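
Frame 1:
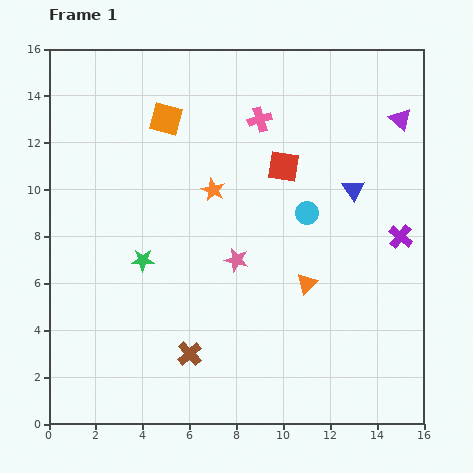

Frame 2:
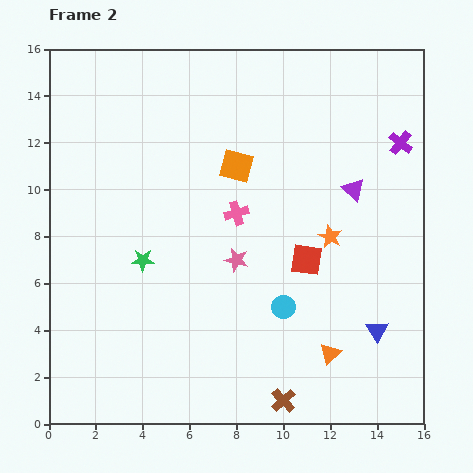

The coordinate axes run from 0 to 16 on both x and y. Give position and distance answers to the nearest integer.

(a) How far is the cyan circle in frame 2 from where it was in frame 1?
4

The cyan circle moved from (11, 9) to (10, 5), a distance of √(1² + 4²) ≈ 4.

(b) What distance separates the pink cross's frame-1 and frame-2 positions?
4

The pink cross moved from (9, 13) to (8, 9), a distance of √(1² + 4²) ≈ 4.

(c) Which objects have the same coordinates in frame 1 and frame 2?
the green star, the pink star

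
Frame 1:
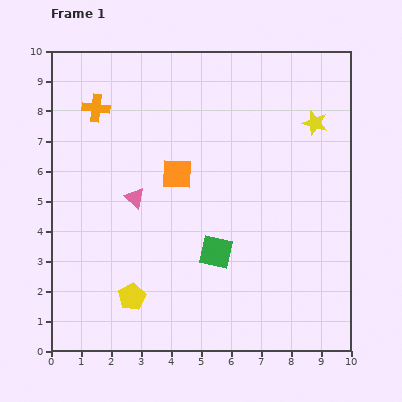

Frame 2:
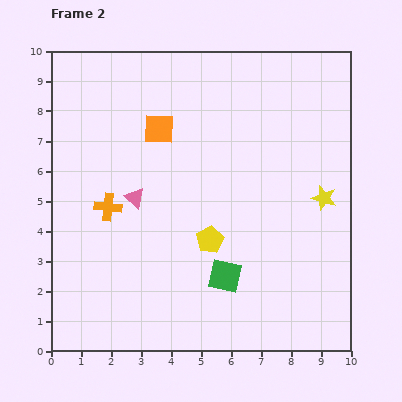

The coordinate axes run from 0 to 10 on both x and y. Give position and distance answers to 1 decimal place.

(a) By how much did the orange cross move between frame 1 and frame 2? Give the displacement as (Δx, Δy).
(0.4, -3.3)

The orange cross was at (1.5, 8.1) in frame 1 and (1.9, 4.8) in frame 2.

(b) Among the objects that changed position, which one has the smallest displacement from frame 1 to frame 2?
the green square

(moved 0.9)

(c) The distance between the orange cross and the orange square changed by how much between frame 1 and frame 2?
-0.4

Distance in frame 1: 3.5. Distance in frame 2: 3.1.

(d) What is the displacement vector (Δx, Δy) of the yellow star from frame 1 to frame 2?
(0.3, -2.5)

The yellow star was at (8.8, 7.6) in frame 1 and (9.1, 5.1) in frame 2.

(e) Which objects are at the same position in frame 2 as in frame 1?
the pink triangle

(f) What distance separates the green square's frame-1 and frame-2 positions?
0.9

The green square moved from (5.5, 3.3) to (5.8, 2.5), a distance of √(0.3² + 0.8²) ≈ 0.9.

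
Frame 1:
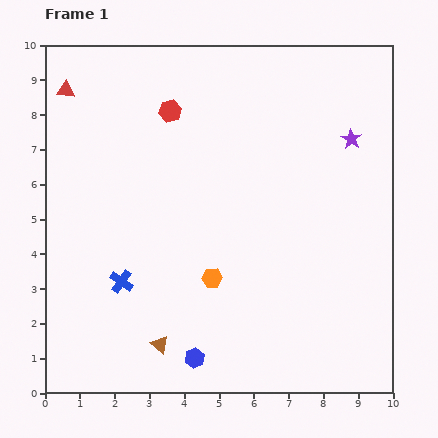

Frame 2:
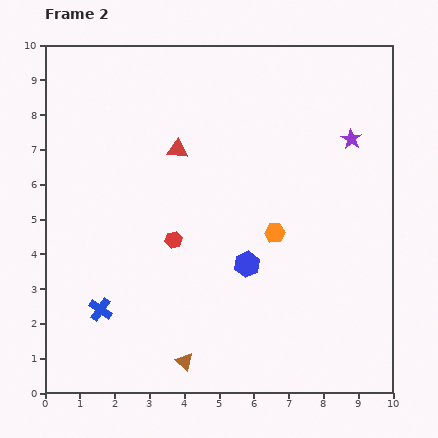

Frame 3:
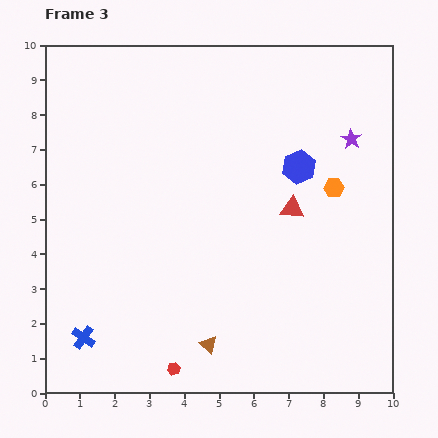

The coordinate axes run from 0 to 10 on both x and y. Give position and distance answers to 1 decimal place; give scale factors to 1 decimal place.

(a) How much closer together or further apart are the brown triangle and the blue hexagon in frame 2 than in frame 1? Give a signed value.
+2.2

Distance in frame 1: 1.1. Distance in frame 2: 3.3.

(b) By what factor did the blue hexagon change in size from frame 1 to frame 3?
1.7×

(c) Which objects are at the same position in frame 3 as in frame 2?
the purple star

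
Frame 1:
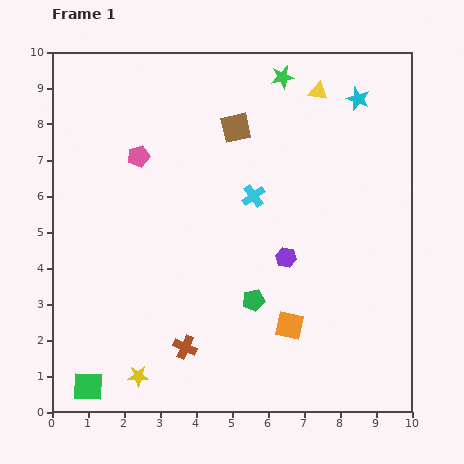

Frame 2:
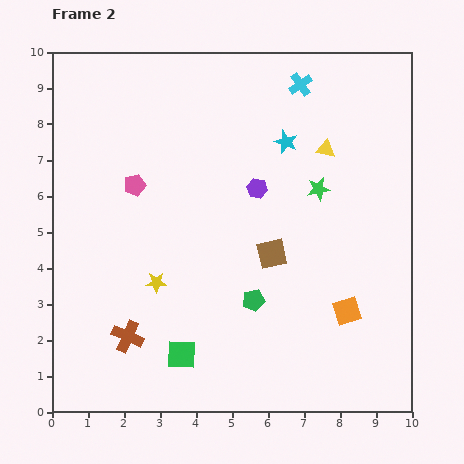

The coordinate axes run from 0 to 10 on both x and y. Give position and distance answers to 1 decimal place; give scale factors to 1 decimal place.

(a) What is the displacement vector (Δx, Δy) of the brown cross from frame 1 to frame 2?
(-1.6, 0.3)

The brown cross was at (3.7, 1.8) in frame 1 and (2.1, 2.1) in frame 2.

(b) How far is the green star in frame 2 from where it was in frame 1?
3.3

The green star moved from (6.4, 9.3) to (7.4, 6.2), a distance of √(1.0² + 3.1²) ≈ 3.3.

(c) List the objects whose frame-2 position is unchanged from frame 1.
the green pentagon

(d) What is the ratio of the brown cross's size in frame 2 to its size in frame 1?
1.4×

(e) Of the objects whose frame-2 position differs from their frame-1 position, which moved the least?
the pink pentagon

(moved 0.8)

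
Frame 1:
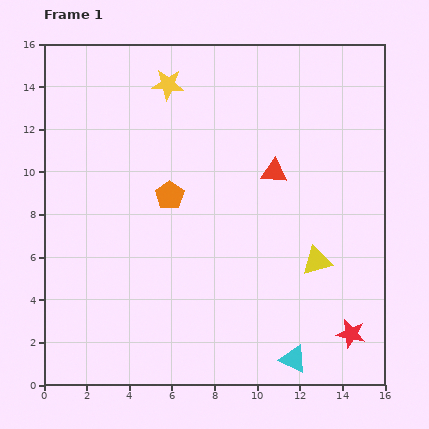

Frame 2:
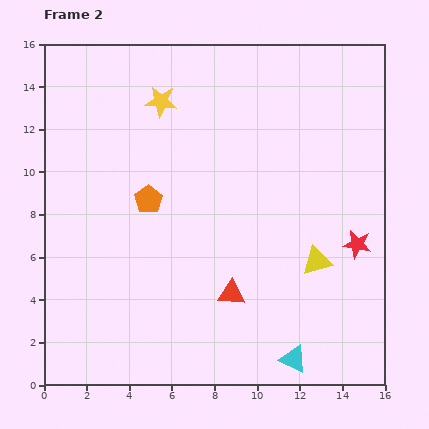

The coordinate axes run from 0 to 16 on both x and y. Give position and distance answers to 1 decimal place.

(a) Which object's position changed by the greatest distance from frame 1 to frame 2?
the red triangle

(moved 6.0; next 4.2)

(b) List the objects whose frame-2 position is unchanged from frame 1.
the yellow triangle, the cyan triangle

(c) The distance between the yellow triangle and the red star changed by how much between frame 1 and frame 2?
-1.7

Distance in frame 1: 3.8. Distance in frame 2: 2.1.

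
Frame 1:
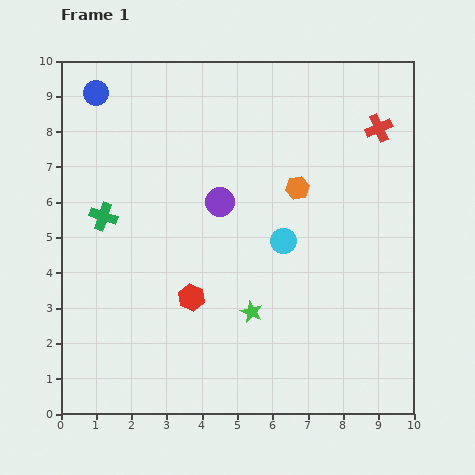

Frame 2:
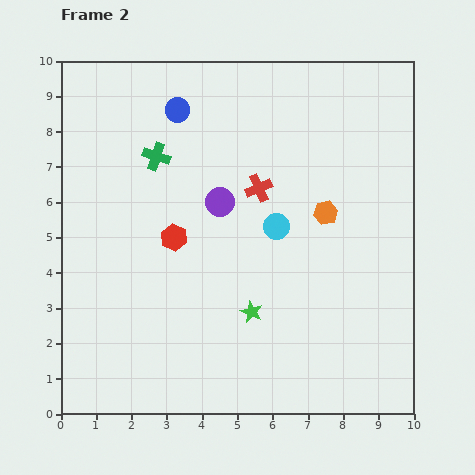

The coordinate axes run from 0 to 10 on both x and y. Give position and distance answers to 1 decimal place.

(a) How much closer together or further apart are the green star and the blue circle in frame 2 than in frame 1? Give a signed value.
-1.5

Distance in frame 1: 7.6. Distance in frame 2: 6.1.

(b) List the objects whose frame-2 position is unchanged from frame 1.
the green star, the purple circle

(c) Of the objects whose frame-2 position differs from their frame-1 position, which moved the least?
the cyan circle

(moved 0.4)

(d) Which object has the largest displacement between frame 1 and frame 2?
the red cross

(moved 3.8; next 2.4)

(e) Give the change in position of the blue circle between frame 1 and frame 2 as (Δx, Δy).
(2.3, -0.5)

The blue circle was at (1.0, 9.1) in frame 1 and (3.3, 8.6) in frame 2.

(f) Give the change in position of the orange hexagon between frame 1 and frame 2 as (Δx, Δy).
(0.8, -0.7)

The orange hexagon was at (6.7, 6.4) in frame 1 and (7.5, 5.7) in frame 2.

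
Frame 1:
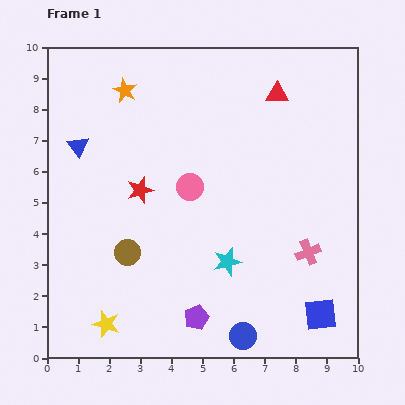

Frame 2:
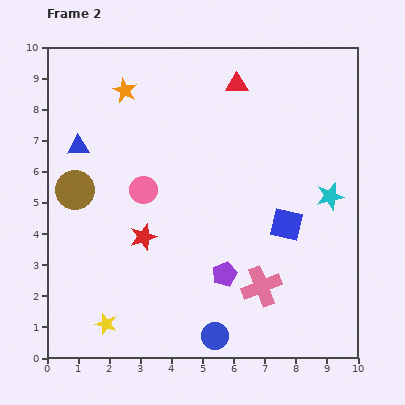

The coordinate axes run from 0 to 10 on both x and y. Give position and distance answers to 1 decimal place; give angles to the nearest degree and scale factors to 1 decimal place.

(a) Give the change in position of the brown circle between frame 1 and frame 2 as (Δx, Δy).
(-1.7, 2.0)

The brown circle was at (2.6, 3.4) in frame 1 and (0.9, 5.4) in frame 2.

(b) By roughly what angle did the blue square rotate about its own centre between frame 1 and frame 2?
20° clockwise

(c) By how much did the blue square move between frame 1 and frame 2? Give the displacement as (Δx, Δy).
(-1.1, 2.9)

The blue square was at (8.8, 1.4) in frame 1 and (7.7, 4.3) in frame 2.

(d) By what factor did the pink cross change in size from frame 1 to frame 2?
1.6×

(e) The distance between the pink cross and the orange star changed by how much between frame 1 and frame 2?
-0.2

Distance in frame 1: 7.9. Distance in frame 2: 7.7.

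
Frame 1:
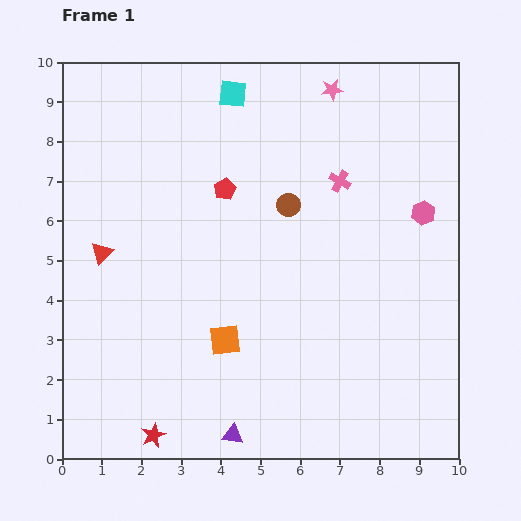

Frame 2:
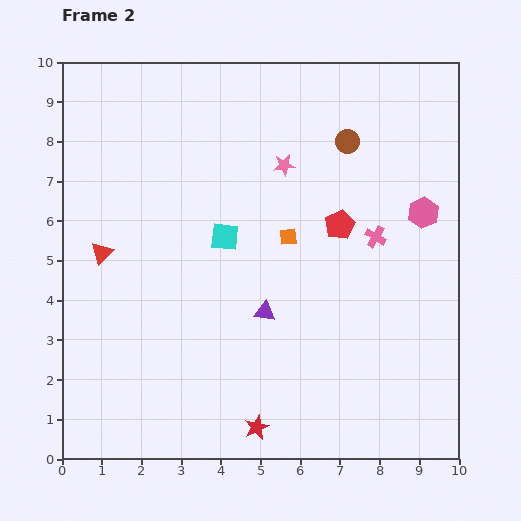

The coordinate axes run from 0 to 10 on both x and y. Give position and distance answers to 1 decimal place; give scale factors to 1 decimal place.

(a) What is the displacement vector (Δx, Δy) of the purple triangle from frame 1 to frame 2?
(0.8, 3.1)

The purple triangle was at (4.3, 0.6) in frame 1 and (5.1, 3.7) in frame 2.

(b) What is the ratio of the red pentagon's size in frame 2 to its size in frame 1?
1.4×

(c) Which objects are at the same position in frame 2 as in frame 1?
the red triangle, the pink hexagon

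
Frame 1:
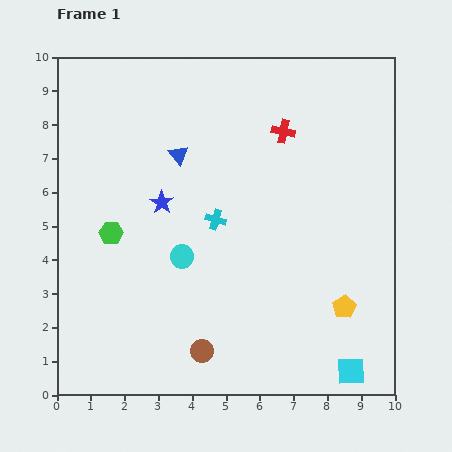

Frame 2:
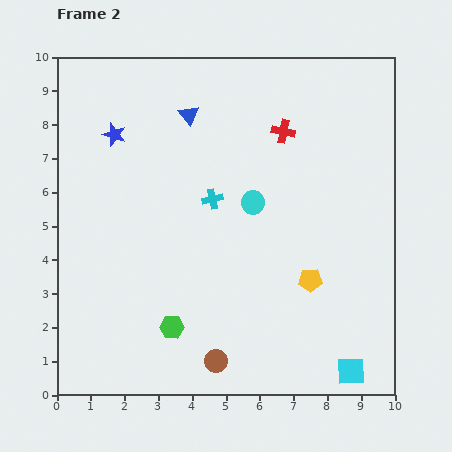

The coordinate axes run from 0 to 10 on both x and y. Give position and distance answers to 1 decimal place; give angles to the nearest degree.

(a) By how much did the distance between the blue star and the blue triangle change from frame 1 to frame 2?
+0.8

Distance in frame 1: 1.5. Distance in frame 2: 2.3.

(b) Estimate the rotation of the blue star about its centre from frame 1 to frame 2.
16° counter-clockwise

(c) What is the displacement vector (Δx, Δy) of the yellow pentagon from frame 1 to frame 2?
(-1.0, 0.8)

The yellow pentagon was at (8.5, 2.6) in frame 1 and (7.5, 3.4) in frame 2.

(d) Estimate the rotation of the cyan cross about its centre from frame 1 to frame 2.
28° counter-clockwise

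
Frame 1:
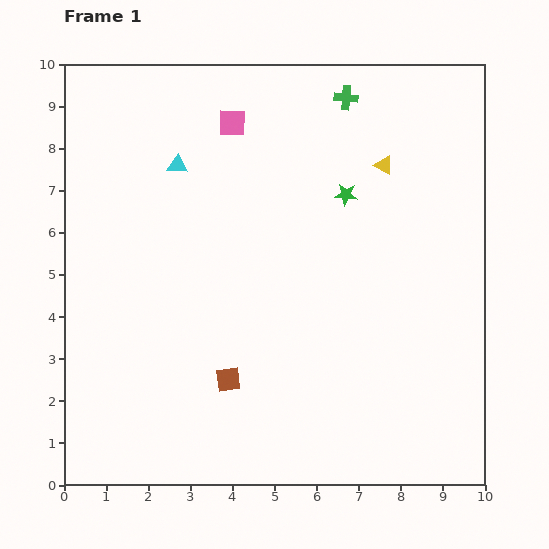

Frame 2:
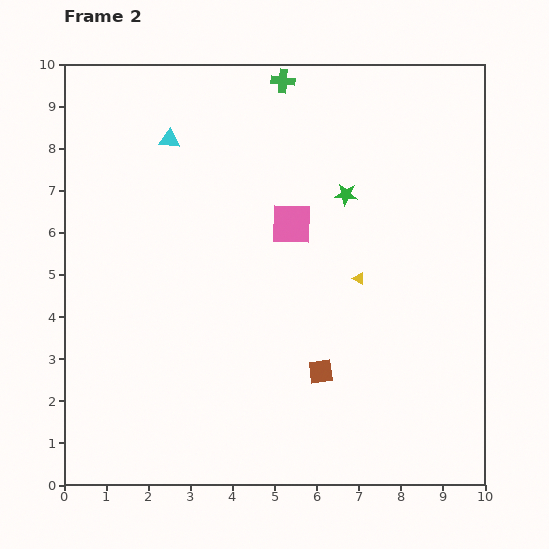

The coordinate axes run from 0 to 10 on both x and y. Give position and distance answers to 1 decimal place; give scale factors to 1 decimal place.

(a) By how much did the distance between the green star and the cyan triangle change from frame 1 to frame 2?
+0.3

Distance in frame 1: 4.1. Distance in frame 2: 4.4.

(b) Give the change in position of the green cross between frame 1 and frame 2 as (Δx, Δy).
(-1.5, 0.4)

The green cross was at (6.7, 9.2) in frame 1 and (5.2, 9.6) in frame 2.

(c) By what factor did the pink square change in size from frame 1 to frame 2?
1.5×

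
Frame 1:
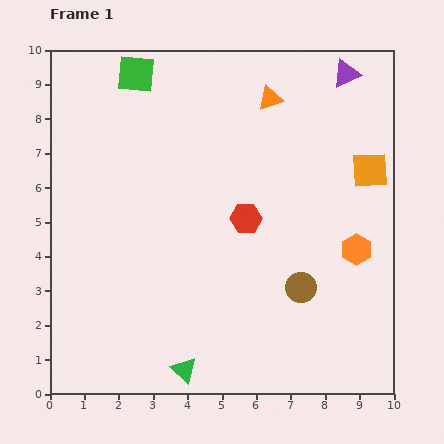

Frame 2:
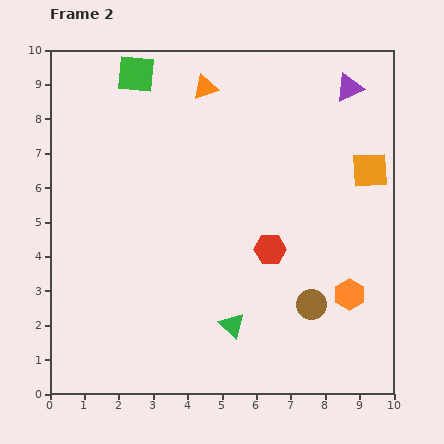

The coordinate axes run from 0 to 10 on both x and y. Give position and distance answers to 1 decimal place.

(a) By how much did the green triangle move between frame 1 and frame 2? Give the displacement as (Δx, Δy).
(1.4, 1.3)

The green triangle was at (3.9, 0.7) in frame 1 and (5.3, 2.0) in frame 2.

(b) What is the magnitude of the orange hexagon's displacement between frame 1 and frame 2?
1.3

The orange hexagon moved from (8.9, 4.2) to (8.7, 2.9), a distance of √(0.2² + 1.3²) ≈ 1.3.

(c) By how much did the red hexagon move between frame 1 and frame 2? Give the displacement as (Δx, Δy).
(0.7, -0.9)

The red hexagon was at (5.7, 5.1) in frame 1 and (6.4, 4.2) in frame 2.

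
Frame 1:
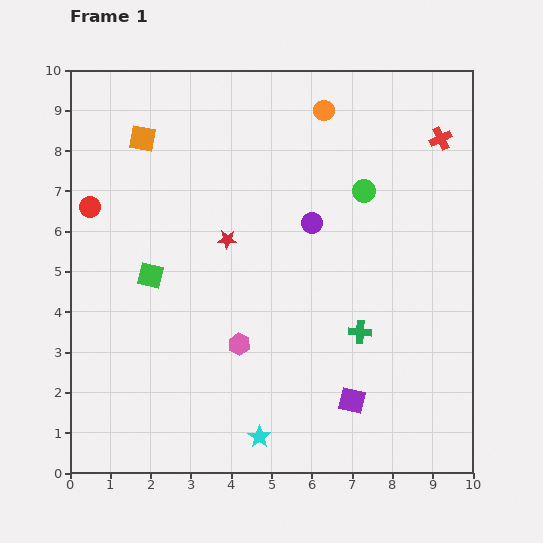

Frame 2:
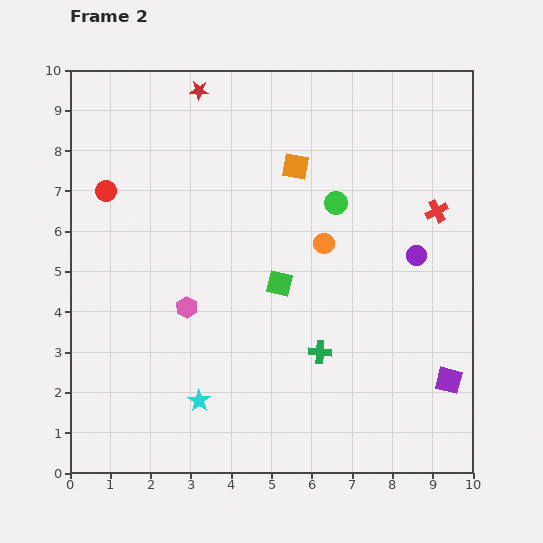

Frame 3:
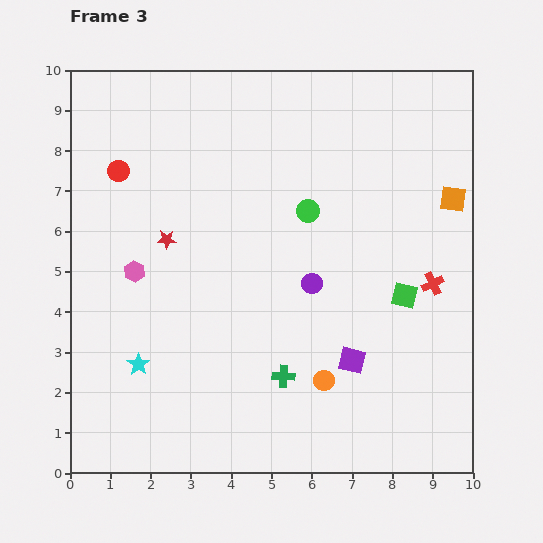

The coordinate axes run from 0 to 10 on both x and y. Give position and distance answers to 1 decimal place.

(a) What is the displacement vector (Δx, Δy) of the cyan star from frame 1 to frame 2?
(-1.5, 0.9)

The cyan star was at (4.7, 0.9) in frame 1 and (3.2, 1.8) in frame 2.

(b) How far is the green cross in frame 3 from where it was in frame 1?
2.2

The green cross moved from (7.2, 3.5) to (5.3, 2.4), a distance of √(1.9² + 1.1²) ≈ 2.2.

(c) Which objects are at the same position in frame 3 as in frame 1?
none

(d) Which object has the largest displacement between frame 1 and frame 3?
the orange square

(moved 7.8; next 6.7)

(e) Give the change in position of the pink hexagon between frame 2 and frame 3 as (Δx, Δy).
(-1.3, 0.9)

The pink hexagon was at (2.9, 4.1) in frame 2 and (1.6, 5.0) in frame 3.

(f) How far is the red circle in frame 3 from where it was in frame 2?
0.6

The red circle moved from (0.9, 7.0) to (1.2, 7.5), a distance of √(0.3² + 0.5²) ≈ 0.6.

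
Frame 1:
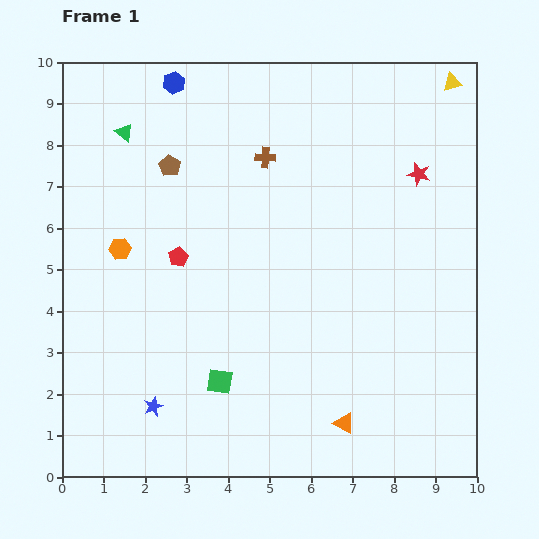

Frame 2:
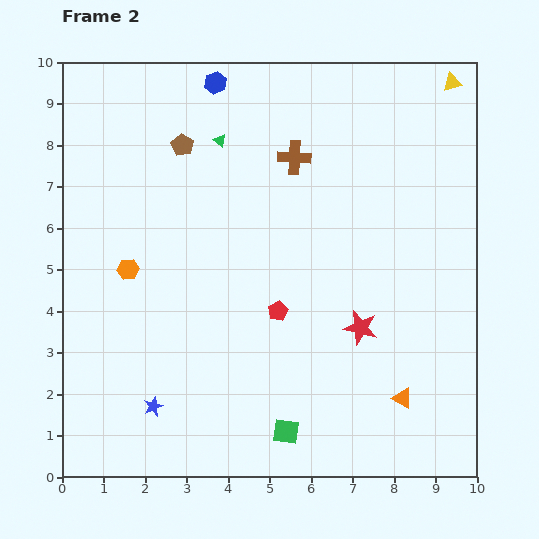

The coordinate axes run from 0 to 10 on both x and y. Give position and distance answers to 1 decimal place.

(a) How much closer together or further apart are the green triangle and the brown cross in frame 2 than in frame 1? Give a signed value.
-1.7

Distance in frame 1: 3.5. Distance in frame 2: 1.8.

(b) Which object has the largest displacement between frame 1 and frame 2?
the red star

(moved 4.0; next 2.7)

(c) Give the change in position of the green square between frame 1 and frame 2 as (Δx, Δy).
(1.6, -1.2)

The green square was at (3.8, 2.3) in frame 1 and (5.4, 1.1) in frame 2.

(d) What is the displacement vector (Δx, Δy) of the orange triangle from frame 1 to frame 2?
(1.4, 0.6)

The orange triangle was at (6.8, 1.3) in frame 1 and (8.2, 1.9) in frame 2.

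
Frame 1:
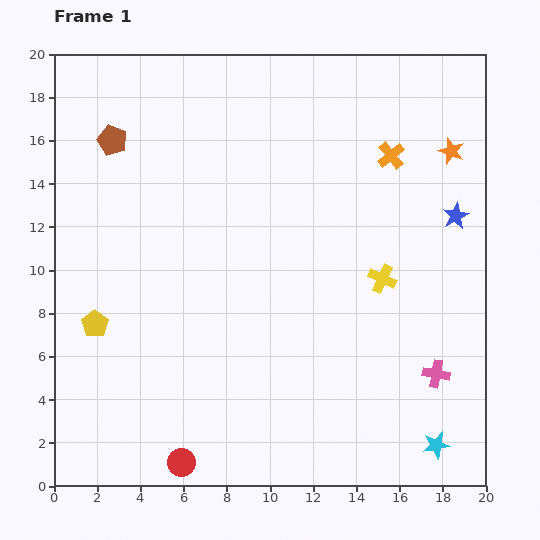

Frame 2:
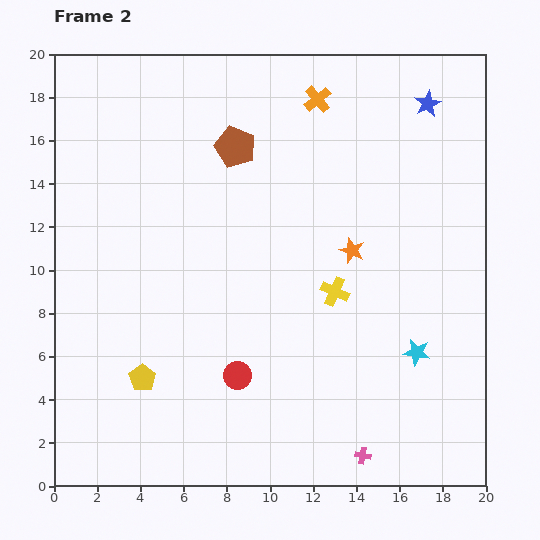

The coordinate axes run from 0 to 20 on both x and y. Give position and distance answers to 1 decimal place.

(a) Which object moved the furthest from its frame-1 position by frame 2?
the orange star

(moved 6.5; next 5.7)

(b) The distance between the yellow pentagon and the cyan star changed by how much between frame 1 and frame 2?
-4.0

Distance in frame 1: 16.8. Distance in frame 2: 12.8.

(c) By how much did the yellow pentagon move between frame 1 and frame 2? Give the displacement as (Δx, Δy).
(2.2, -2.5)

The yellow pentagon was at (1.9, 7.5) in frame 1 and (4.1, 5.0) in frame 2.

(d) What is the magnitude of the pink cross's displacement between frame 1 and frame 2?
5.1

The pink cross moved from (17.7, 5.2) to (14.3, 1.4), a distance of √(3.4² + 3.8²) ≈ 5.1.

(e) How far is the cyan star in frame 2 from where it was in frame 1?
4.4

The cyan star moved from (17.7, 1.9) to (16.8, 6.2), a distance of √(0.9² + 4.3²) ≈ 4.4.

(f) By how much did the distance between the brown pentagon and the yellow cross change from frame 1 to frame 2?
-5.9

Distance in frame 1: 14.0. Distance in frame 2: 8.1.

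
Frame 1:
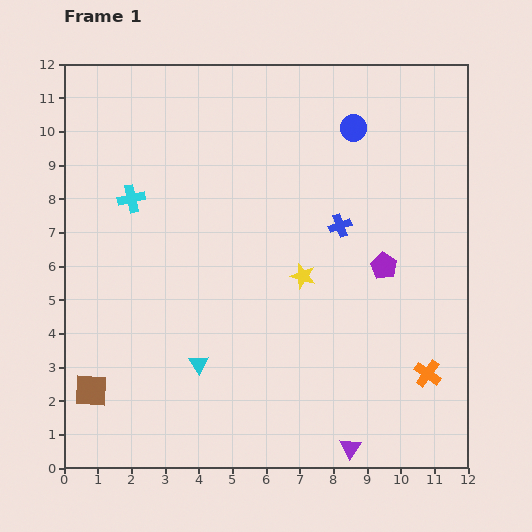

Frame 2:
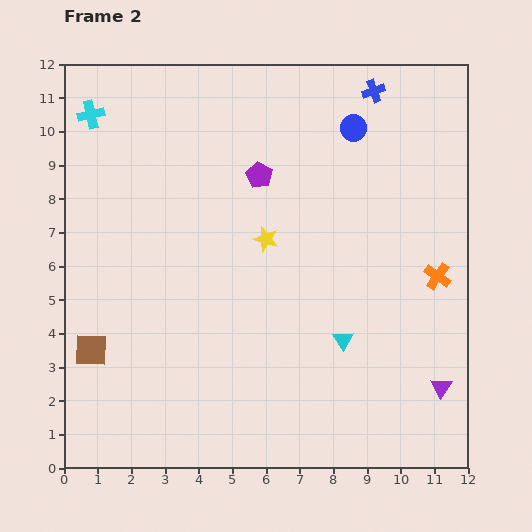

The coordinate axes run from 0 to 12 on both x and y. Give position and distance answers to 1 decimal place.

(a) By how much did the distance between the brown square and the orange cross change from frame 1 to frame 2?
+0.5

Distance in frame 1: 10.0. Distance in frame 2: 10.5.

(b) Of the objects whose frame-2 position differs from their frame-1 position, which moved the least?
the brown square

(moved 1.2)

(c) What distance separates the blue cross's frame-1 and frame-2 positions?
4.1

The blue cross moved from (8.2, 7.2) to (9.2, 11.2), a distance of √(1.0² + 4.0²) ≈ 4.1.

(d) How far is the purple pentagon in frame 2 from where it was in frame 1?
4.6

The purple pentagon moved from (9.5, 6.0) to (5.8, 8.7), a distance of √(3.7² + 2.7²) ≈ 4.6.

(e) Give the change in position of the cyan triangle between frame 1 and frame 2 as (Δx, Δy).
(4.3, 0.7)

The cyan triangle was at (4.0, 3.1) in frame 1 and (8.3, 3.8) in frame 2.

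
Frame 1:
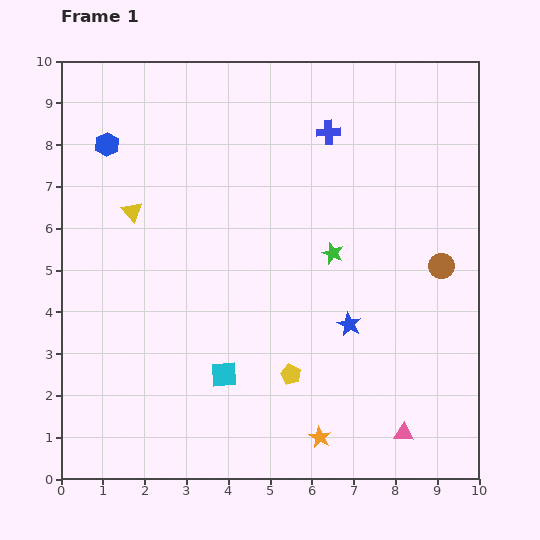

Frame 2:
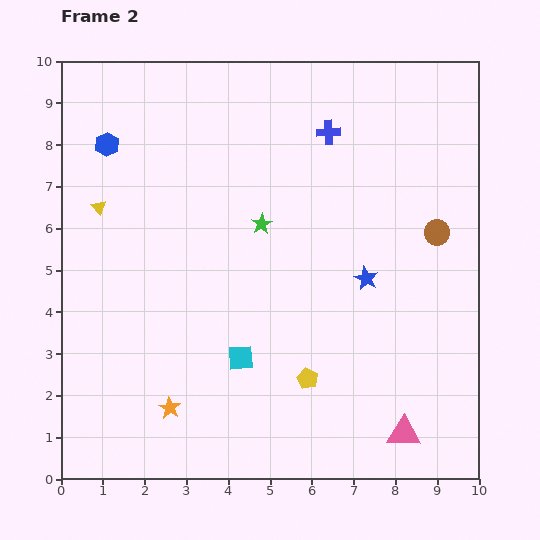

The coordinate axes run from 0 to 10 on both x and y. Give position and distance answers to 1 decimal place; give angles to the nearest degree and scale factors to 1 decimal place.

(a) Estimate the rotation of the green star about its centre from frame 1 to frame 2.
22° clockwise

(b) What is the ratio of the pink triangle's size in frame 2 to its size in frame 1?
1.6×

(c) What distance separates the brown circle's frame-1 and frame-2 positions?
0.8

The brown circle moved from (9.1, 5.1) to (9.0, 5.9), a distance of √(0.1² + 0.8²) ≈ 0.8.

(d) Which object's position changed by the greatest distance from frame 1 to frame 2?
the orange star

(moved 3.7; next 1.8)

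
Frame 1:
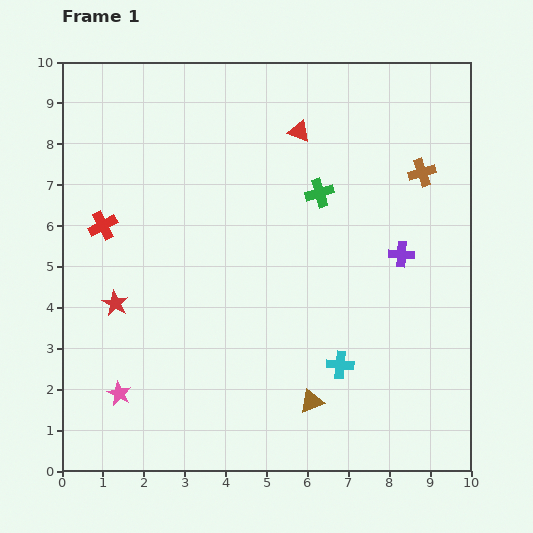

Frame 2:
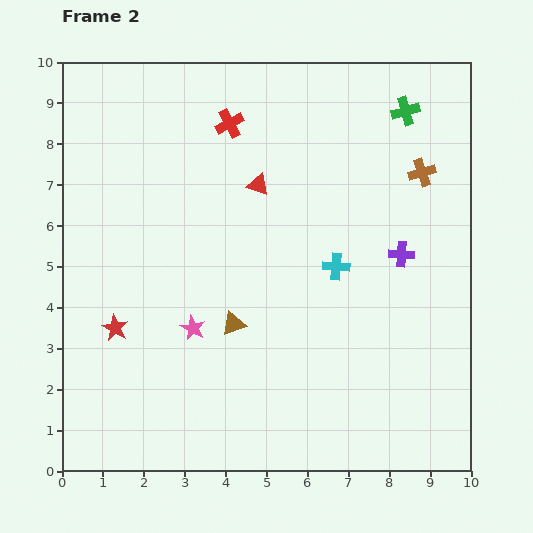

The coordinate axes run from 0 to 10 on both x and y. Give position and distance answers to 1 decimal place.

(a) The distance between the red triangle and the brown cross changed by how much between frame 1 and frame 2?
+0.8

Distance in frame 1: 3.2. Distance in frame 2: 4.0.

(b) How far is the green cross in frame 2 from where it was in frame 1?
2.9

The green cross moved from (6.3, 6.8) to (8.4, 8.8), a distance of √(2.1² + 2.0²) ≈ 2.9.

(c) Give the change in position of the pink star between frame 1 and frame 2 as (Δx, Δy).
(1.8, 1.6)

The pink star was at (1.4, 1.9) in frame 1 and (3.2, 3.5) in frame 2.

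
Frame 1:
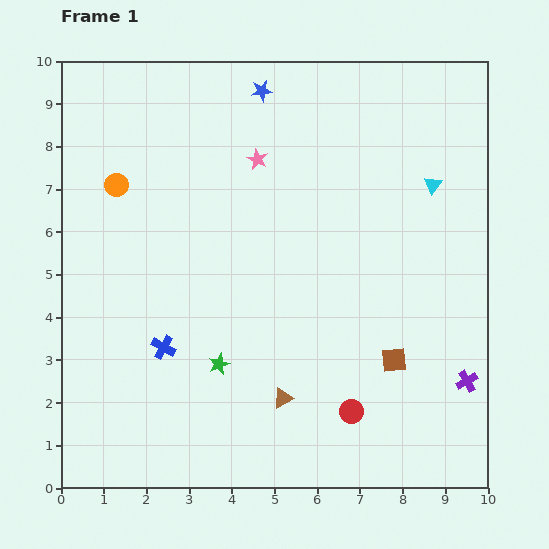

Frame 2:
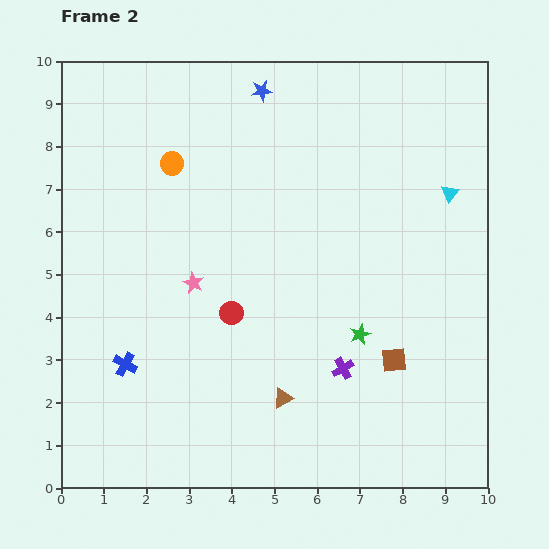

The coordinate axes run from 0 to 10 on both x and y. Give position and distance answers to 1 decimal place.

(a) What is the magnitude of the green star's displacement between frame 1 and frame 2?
3.4

The green star moved from (3.7, 2.9) to (7.0, 3.6), a distance of √(3.3² + 0.7²) ≈ 3.4.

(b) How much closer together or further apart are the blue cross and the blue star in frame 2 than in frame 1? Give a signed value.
+0.8

Distance in frame 1: 6.4. Distance in frame 2: 7.2.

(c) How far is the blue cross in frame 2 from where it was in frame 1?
1.0

The blue cross moved from (2.4, 3.3) to (1.5, 2.9), a distance of √(0.9² + 0.4²) ≈ 1.0.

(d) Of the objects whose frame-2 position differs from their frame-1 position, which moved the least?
the cyan triangle

(moved 0.4)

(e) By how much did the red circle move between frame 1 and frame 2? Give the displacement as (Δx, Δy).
(-2.8, 2.3)

The red circle was at (6.8, 1.8) in frame 1 and (4.0, 4.1) in frame 2.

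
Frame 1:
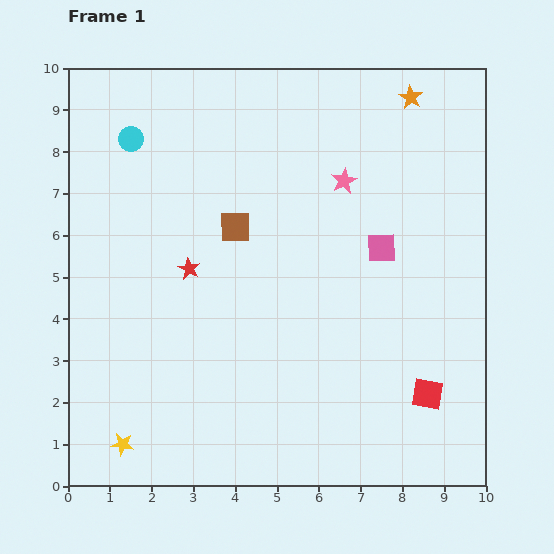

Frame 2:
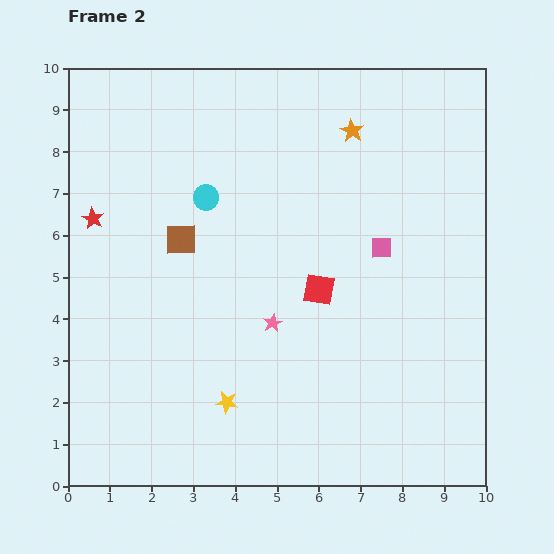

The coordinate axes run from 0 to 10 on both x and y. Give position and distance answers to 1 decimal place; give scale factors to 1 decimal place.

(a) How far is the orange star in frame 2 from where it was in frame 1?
1.6

The orange star moved from (8.2, 9.3) to (6.8, 8.5), a distance of √(1.4² + 0.8²) ≈ 1.6.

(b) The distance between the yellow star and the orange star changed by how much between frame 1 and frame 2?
-3.6

Distance in frame 1: 10.8. Distance in frame 2: 7.2.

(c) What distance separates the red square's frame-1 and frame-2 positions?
3.6

The red square moved from (8.6, 2.2) to (6.0, 4.7), a distance of √(2.6² + 2.5²) ≈ 3.6.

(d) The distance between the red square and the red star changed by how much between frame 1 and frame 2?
-0.7

Distance in frame 1: 6.4. Distance in frame 2: 5.7.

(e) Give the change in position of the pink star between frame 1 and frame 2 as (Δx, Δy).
(-1.7, -3.4)

The pink star was at (6.6, 7.3) in frame 1 and (4.9, 3.9) in frame 2.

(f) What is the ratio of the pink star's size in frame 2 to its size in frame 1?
0.7×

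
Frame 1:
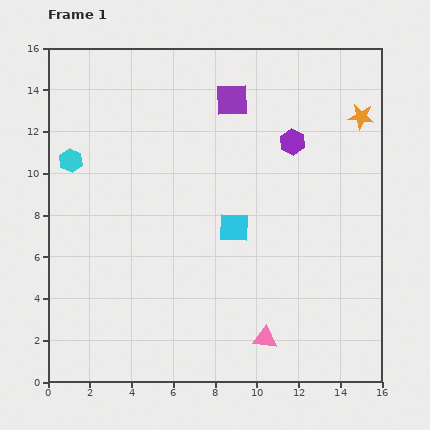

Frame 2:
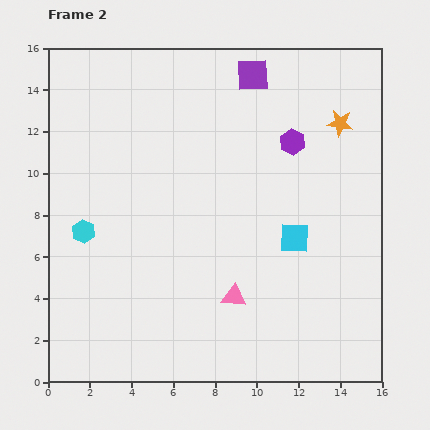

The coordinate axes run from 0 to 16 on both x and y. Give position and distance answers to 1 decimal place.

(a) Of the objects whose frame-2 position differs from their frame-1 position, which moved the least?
the orange star

(moved 1.0)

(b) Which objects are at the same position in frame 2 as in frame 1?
the purple hexagon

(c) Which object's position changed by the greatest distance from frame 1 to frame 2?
the cyan hexagon

(moved 3.5; next 2.9)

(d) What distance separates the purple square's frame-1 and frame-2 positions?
1.6

The purple square moved from (8.8, 13.5) to (9.8, 14.7), a distance of √(1.0² + 1.2²) ≈ 1.6.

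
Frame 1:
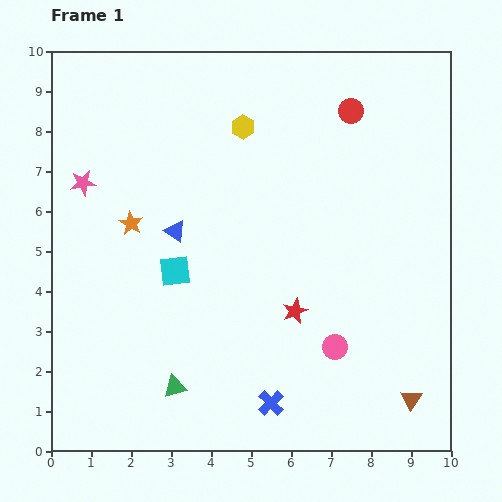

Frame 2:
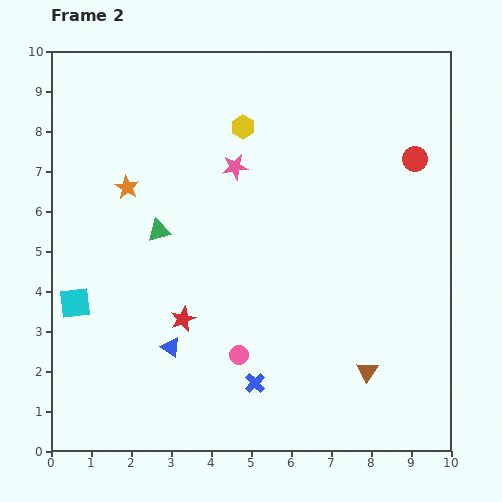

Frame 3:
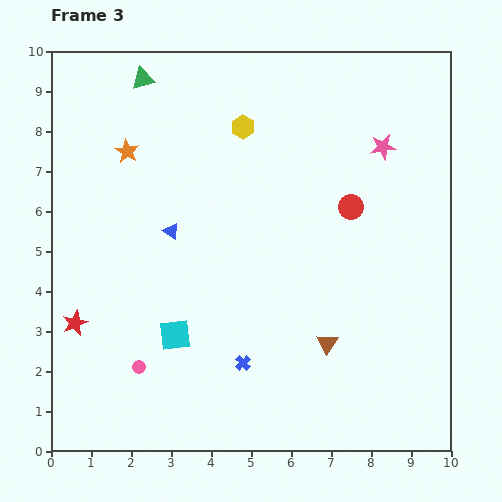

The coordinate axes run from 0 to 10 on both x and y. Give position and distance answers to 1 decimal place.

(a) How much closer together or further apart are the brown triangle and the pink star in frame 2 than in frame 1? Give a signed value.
-3.7

Distance in frame 1: 9.8. Distance in frame 2: 6.1.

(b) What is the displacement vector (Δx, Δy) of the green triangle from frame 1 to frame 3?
(-0.8, 7.7)

The green triangle was at (3.1, 1.6) in frame 1 and (2.3, 9.3) in frame 3.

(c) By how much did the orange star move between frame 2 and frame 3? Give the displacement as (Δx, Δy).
(0.0, 0.9)

The orange star was at (1.9, 6.6) in frame 2 and (1.9, 7.5) in frame 3.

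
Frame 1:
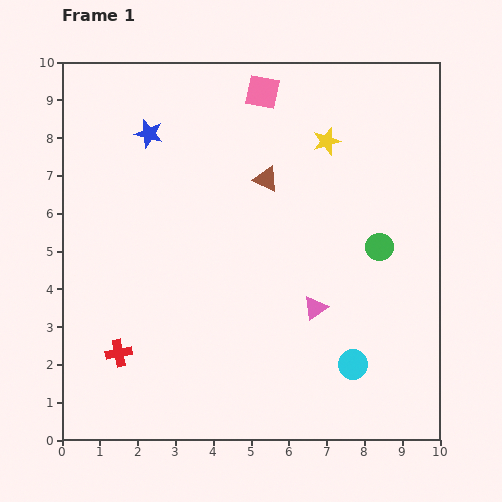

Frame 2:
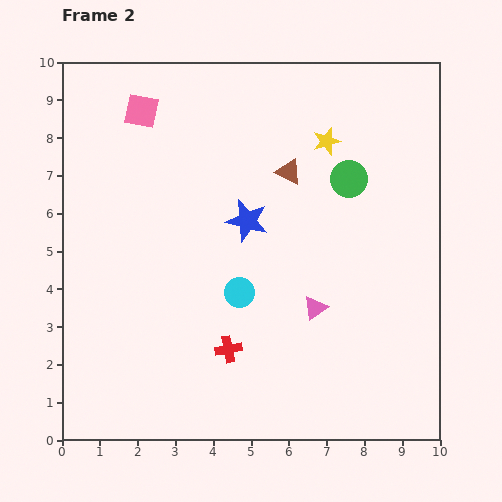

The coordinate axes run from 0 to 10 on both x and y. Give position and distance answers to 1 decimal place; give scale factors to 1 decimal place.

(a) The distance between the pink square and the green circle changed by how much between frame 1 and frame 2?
+0.7

Distance in frame 1: 5.1. Distance in frame 2: 5.8.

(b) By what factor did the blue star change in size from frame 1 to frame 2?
1.5×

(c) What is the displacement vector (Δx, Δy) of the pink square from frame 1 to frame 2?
(-3.2, -0.5)

The pink square was at (5.3, 9.2) in frame 1 and (2.1, 8.7) in frame 2.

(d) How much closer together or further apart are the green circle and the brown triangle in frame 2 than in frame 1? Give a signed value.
-1.9

Distance in frame 1: 3.5. Distance in frame 2: 1.6.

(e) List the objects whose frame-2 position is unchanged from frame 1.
the pink triangle, the yellow star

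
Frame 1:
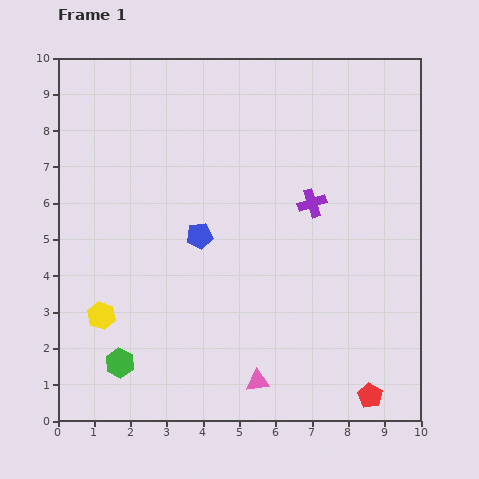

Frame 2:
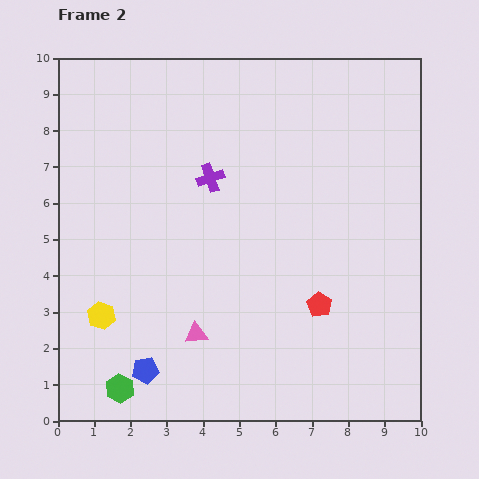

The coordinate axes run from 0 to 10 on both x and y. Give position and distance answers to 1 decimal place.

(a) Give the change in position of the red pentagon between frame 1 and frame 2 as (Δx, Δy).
(-1.4, 2.5)

The red pentagon was at (8.6, 0.7) in frame 1 and (7.2, 3.2) in frame 2.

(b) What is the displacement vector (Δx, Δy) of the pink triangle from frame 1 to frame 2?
(-1.7, 1.3)

The pink triangle was at (5.5, 1.1) in frame 1 and (3.8, 2.4) in frame 2.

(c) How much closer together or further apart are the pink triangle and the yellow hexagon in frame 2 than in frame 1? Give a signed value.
-2.1

Distance in frame 1: 4.7. Distance in frame 2: 2.6.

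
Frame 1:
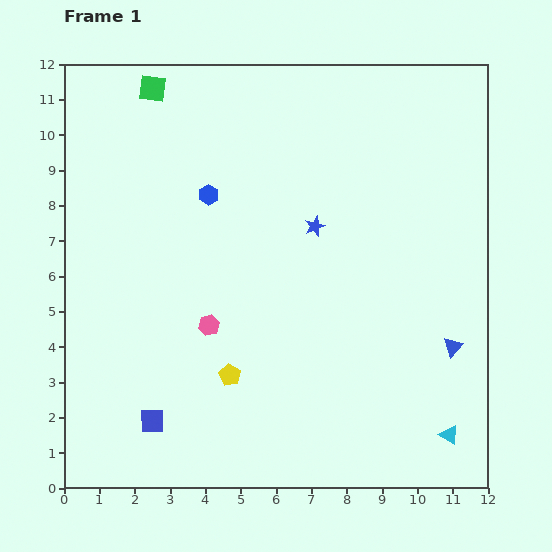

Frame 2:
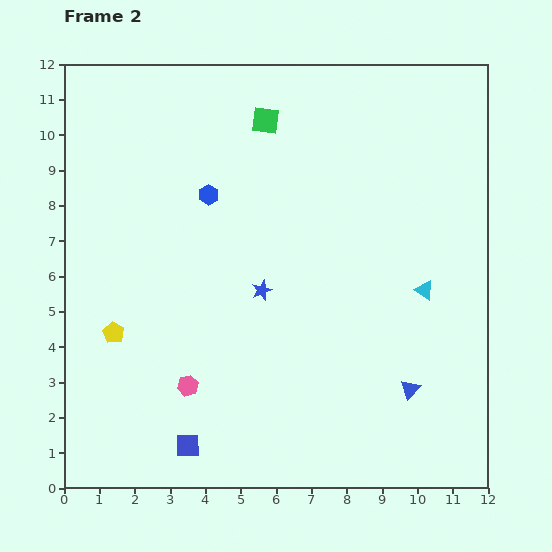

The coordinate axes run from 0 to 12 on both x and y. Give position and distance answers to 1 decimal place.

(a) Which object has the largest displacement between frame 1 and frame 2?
the cyan triangle

(moved 4.2; next 3.5)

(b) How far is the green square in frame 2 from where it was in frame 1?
3.3

The green square moved from (2.5, 11.3) to (5.7, 10.4), a distance of √(3.2² + 0.9²) ≈ 3.3.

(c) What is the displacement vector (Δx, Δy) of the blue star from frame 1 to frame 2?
(-1.5, -1.8)

The blue star was at (7.1, 7.4) in frame 1 and (5.6, 5.6) in frame 2.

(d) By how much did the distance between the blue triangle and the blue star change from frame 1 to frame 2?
-0.2

Distance in frame 1: 5.2. Distance in frame 2: 5.0.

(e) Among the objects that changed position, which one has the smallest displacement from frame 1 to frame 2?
the blue square

(moved 1.2)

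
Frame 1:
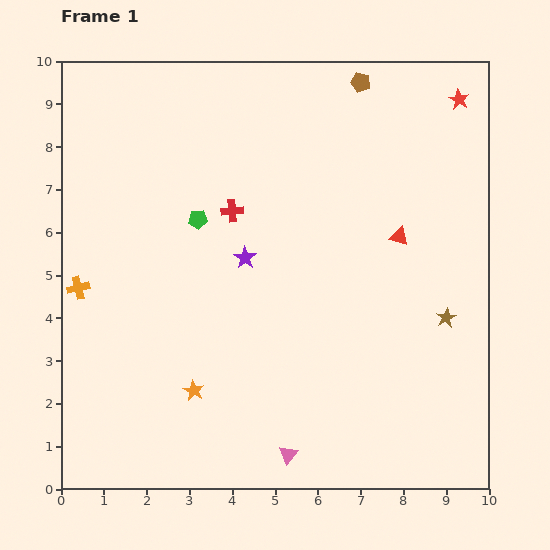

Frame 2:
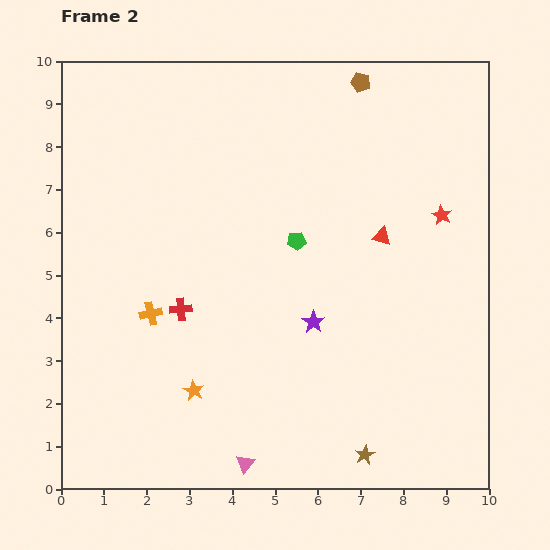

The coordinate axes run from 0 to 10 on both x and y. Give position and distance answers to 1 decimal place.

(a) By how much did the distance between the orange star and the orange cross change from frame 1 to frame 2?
-1.5

Distance in frame 1: 3.6. Distance in frame 2: 2.1.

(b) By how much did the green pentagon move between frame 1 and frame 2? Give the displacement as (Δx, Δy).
(2.3, -0.5)

The green pentagon was at (3.2, 6.3) in frame 1 and (5.5, 5.8) in frame 2.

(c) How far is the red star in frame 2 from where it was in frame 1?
2.7

The red star moved from (9.3, 9.1) to (8.9, 6.4), a distance of √(0.4² + 2.7²) ≈ 2.7.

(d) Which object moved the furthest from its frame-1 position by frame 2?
the brown star

(moved 3.7; next 2.7)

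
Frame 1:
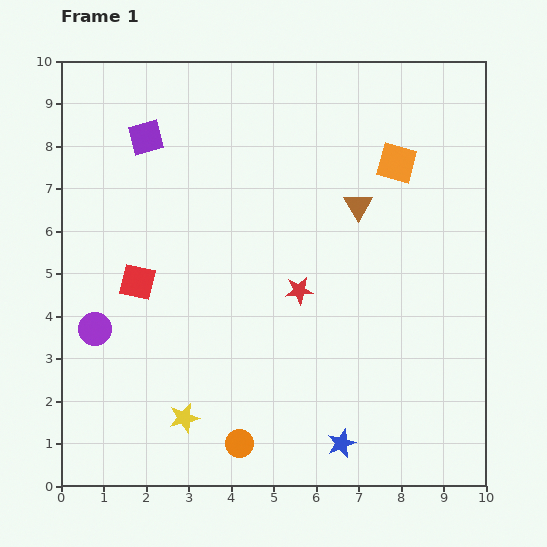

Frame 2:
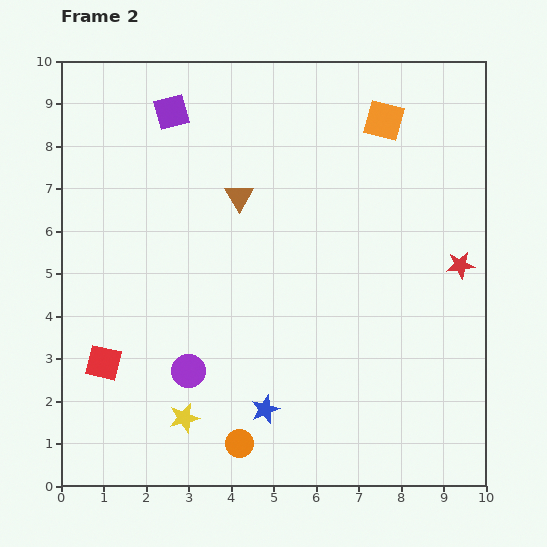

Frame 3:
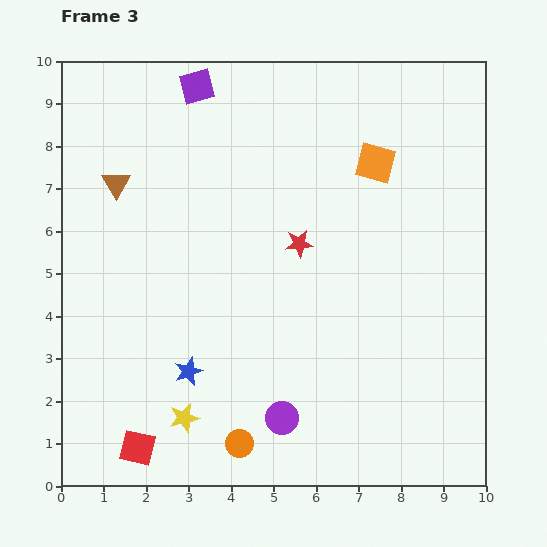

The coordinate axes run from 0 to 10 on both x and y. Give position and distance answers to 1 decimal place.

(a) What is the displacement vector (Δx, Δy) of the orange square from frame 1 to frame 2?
(-0.3, 1.0)

The orange square was at (7.9, 7.6) in frame 1 and (7.6, 8.6) in frame 2.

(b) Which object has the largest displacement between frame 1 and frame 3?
the brown triangle

(moved 5.7; next 4.9)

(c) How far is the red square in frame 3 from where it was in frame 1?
3.9

The red square moved from (1.8, 4.8) to (1.8, 0.9), a distance of √(0.0² + 3.9²) ≈ 3.9.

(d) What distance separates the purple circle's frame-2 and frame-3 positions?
2.5

The purple circle moved from (3.0, 2.7) to (5.2, 1.6), a distance of √(2.2² + 1.1²) ≈ 2.5.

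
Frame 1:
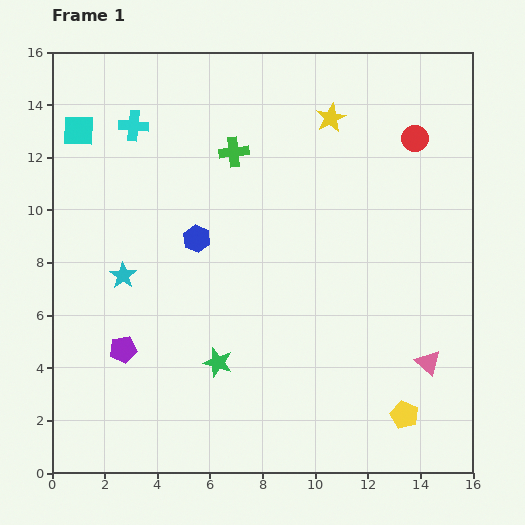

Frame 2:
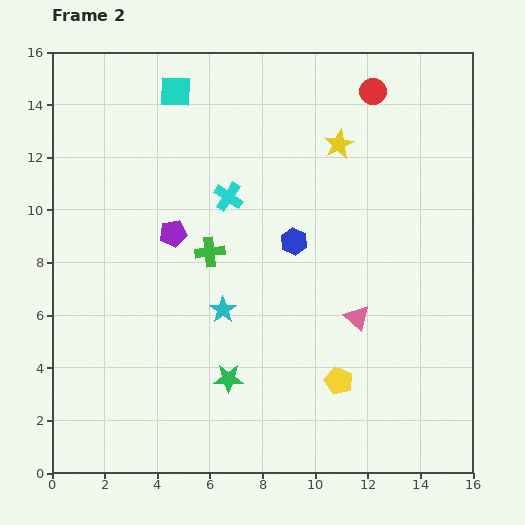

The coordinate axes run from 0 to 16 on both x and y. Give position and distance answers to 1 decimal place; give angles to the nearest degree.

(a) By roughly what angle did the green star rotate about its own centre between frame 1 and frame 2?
16° counter-clockwise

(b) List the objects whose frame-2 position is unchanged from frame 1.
none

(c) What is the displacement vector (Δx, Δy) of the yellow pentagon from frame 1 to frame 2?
(-2.5, 1.3)

The yellow pentagon was at (13.4, 2.2) in frame 1 and (10.9, 3.5) in frame 2.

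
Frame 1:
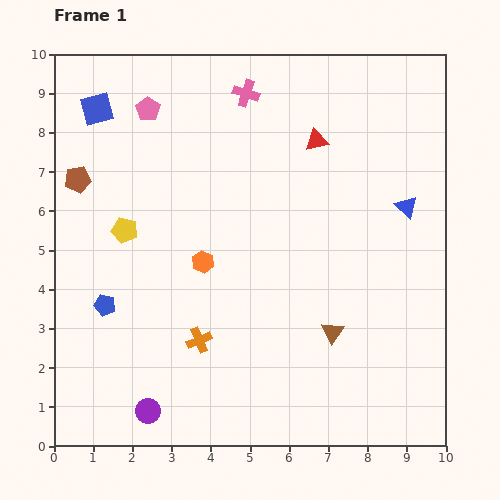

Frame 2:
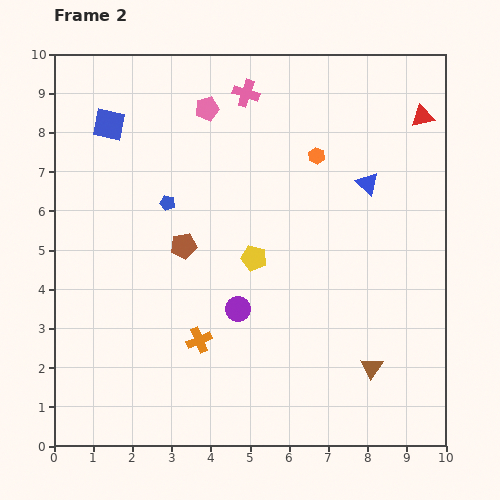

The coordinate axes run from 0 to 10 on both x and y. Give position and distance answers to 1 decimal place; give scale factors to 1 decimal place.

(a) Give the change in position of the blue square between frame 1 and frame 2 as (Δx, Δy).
(0.3, -0.4)

The blue square was at (1.1, 8.6) in frame 1 and (1.4, 8.2) in frame 2.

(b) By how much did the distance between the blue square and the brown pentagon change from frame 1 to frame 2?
+1.7

Distance in frame 1: 1.9. Distance in frame 2: 3.6.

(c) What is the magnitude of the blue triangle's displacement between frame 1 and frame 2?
1.2

The blue triangle moved from (9.0, 6.1) to (8.0, 6.7), a distance of √(1.0² + 0.6²) ≈ 1.2.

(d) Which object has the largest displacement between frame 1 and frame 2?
the orange hexagon

(moved 4.0; next 3.5)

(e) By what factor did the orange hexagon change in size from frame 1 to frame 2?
0.7×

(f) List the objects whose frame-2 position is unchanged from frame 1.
the orange cross, the pink cross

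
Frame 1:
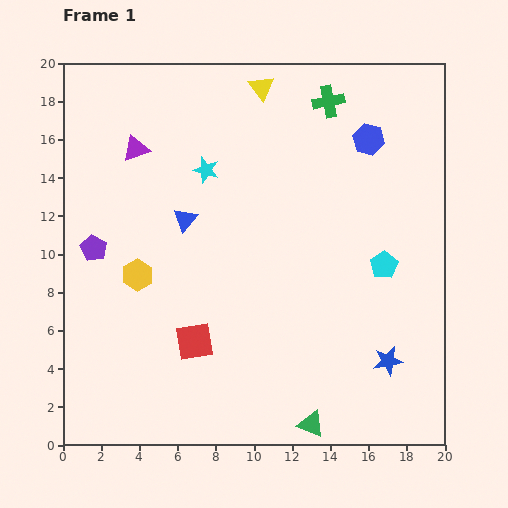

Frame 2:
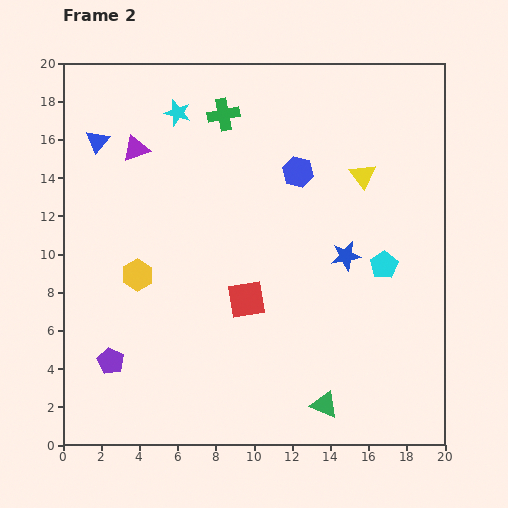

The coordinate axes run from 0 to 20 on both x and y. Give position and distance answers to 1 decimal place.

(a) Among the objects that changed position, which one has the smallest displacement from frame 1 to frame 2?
the green triangle

(moved 1.2)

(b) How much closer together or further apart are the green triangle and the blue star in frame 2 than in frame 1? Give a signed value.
+2.7

Distance in frame 1: 5.2. Distance in frame 2: 7.9.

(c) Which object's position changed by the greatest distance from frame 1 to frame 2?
the yellow triangle

(moved 7.0; next 6.2)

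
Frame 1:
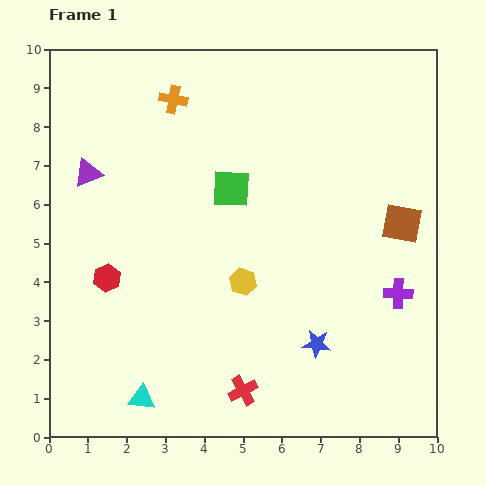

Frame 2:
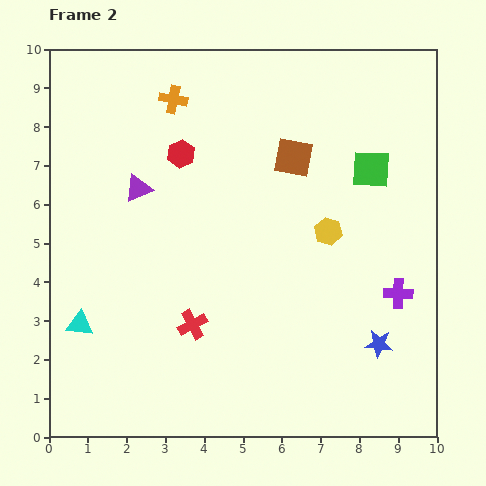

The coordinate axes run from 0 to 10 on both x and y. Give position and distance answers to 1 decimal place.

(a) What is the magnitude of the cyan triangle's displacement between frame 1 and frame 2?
2.5

The cyan triangle moved from (2.4, 1.0) to (0.8, 2.9), a distance of √(1.6² + 1.9²) ≈ 2.5.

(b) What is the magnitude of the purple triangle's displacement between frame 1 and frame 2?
1.4

The purple triangle moved from (1.0, 6.8) to (2.3, 6.4), a distance of √(1.3² + 0.4²) ≈ 1.4.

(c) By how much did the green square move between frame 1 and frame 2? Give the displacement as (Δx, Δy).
(3.6, 0.5)

The green square was at (4.7, 6.4) in frame 1 and (8.3, 6.9) in frame 2.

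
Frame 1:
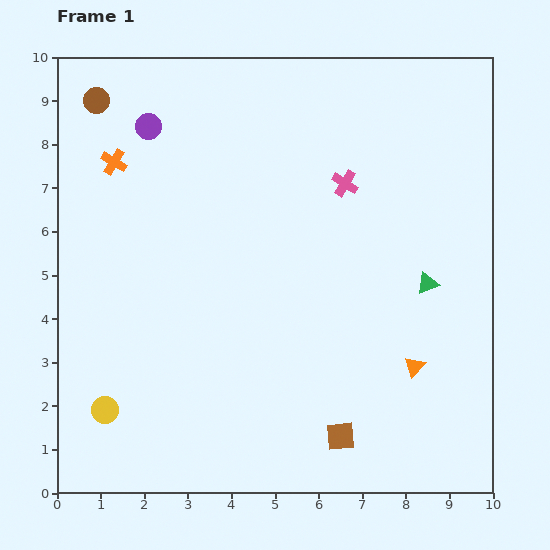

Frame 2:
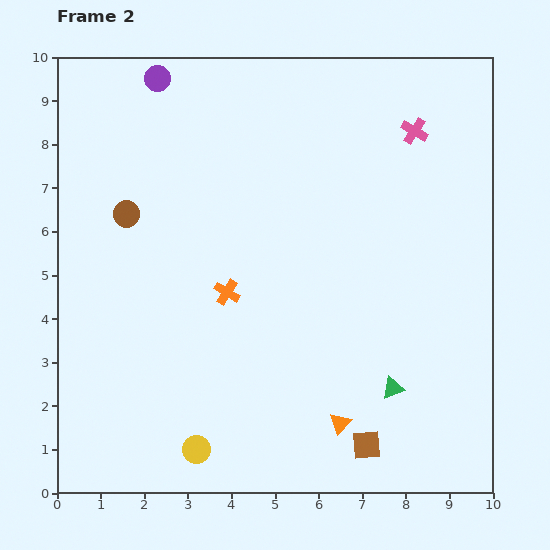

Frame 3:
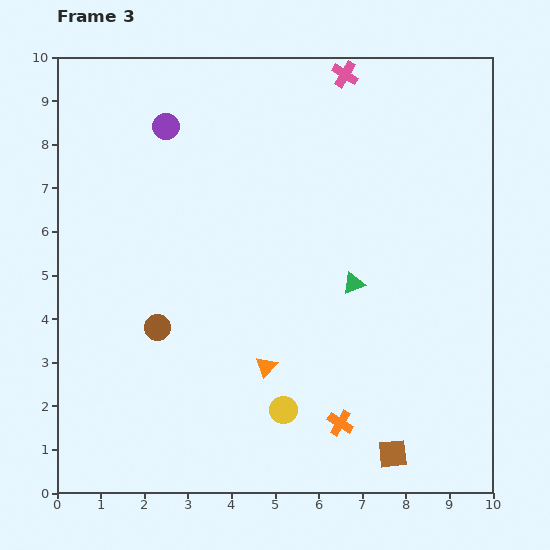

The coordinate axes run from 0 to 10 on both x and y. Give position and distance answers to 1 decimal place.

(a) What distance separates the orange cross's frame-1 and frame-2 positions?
4.0

The orange cross moved from (1.3, 7.6) to (3.9, 4.6), a distance of √(2.6² + 3.0²) ≈ 4.0.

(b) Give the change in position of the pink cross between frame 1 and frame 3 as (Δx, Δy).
(0.0, 2.5)

The pink cross was at (6.6, 7.1) in frame 1 and (6.6, 9.6) in frame 3.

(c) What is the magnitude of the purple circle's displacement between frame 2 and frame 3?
1.1

The purple circle moved from (2.3, 9.5) to (2.5, 8.4), a distance of √(0.2² + 1.1²) ≈ 1.1.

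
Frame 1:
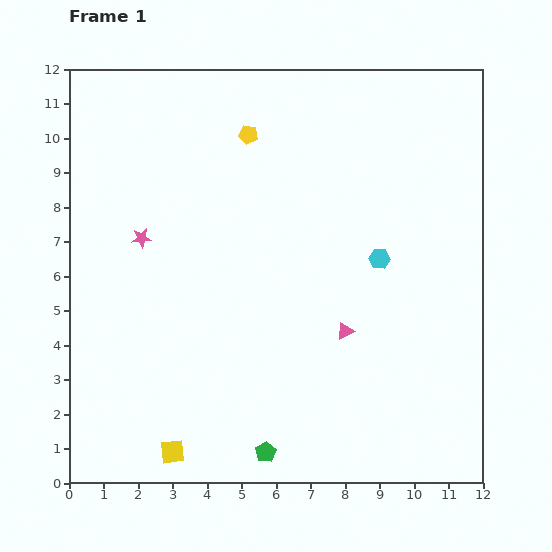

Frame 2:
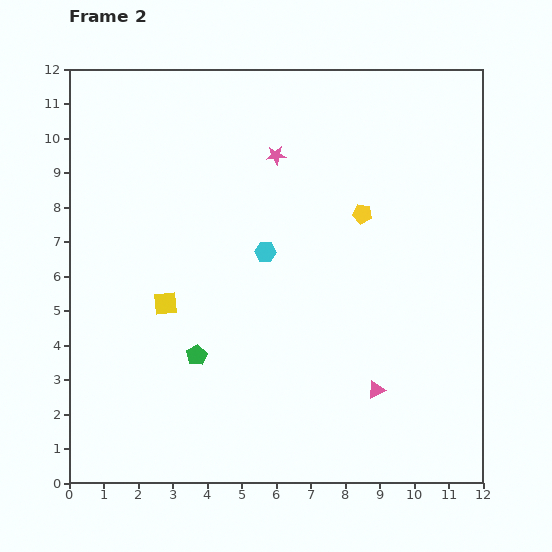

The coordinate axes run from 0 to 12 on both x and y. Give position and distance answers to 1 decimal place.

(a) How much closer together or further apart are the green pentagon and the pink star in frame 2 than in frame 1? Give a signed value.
-1.0

Distance in frame 1: 7.2. Distance in frame 2: 6.2.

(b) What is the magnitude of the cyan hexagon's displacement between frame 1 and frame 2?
3.3

The cyan hexagon moved from (9.0, 6.5) to (5.7, 6.7), a distance of √(3.3² + 0.2²) ≈ 3.3.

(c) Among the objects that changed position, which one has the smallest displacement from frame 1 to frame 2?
the pink triangle

(moved 1.9)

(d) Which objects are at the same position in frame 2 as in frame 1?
none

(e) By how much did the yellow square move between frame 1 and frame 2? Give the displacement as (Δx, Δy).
(-0.2, 4.3)

The yellow square was at (3.0, 0.9) in frame 1 and (2.8, 5.2) in frame 2.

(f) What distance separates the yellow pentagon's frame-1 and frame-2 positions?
4.0

The yellow pentagon moved from (5.2, 10.1) to (8.5, 7.8), a distance of √(3.3² + 2.3²) ≈ 4.0.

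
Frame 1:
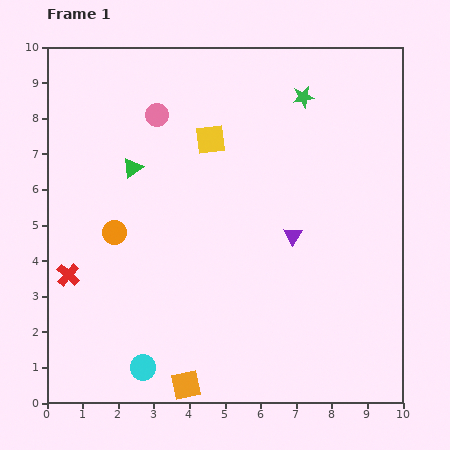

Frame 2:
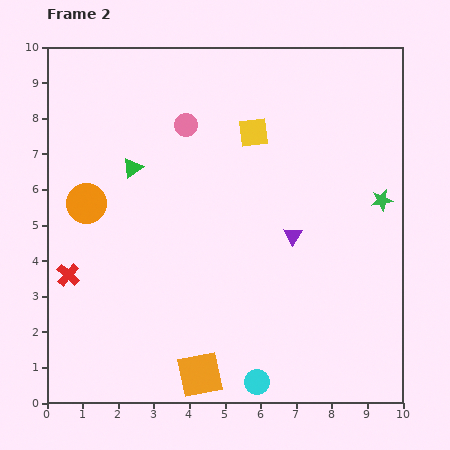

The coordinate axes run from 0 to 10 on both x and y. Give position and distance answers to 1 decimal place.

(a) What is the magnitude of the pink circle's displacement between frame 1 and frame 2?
0.9

The pink circle moved from (3.1, 8.1) to (3.9, 7.8), a distance of √(0.8² + 0.3²) ≈ 0.9.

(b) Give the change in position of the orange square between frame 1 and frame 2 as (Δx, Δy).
(0.4, 0.3)

The orange square was at (3.9, 0.5) in frame 1 and (4.3, 0.8) in frame 2.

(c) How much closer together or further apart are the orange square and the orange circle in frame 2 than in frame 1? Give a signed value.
+1.1

Distance in frame 1: 4.7. Distance in frame 2: 5.8.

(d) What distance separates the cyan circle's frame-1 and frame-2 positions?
3.2

The cyan circle moved from (2.7, 1.0) to (5.9, 0.6), a distance of √(3.2² + 0.4²) ≈ 3.2.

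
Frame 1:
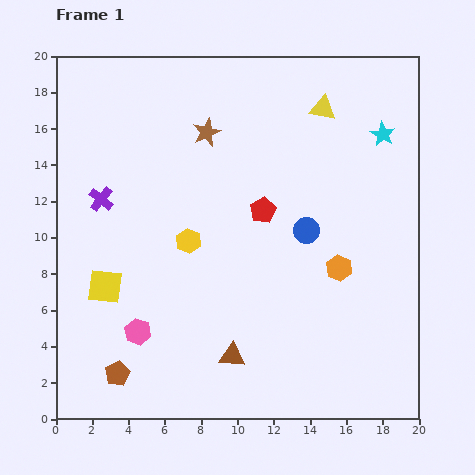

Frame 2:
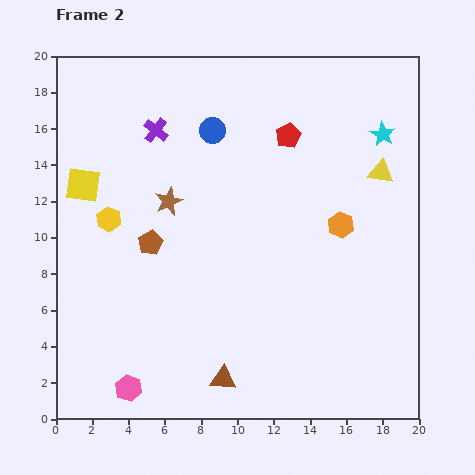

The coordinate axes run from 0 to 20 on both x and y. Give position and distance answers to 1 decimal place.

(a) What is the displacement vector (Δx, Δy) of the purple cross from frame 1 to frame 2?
(3.0, 3.8)

The purple cross was at (2.5, 12.1) in frame 1 and (5.5, 15.9) in frame 2.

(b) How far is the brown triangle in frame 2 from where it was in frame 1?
1.4

The brown triangle moved from (9.7, 3.5) to (9.2, 2.2), a distance of √(0.5² + 1.3²) ≈ 1.4.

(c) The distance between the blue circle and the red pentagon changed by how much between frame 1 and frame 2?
+1.6

Distance in frame 1: 2.6. Distance in frame 2: 4.2.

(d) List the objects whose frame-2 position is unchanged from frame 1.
the cyan star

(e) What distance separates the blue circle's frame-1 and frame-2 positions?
7.6

The blue circle moved from (13.8, 10.4) to (8.6, 15.9), a distance of √(5.2² + 5.5²) ≈ 7.6.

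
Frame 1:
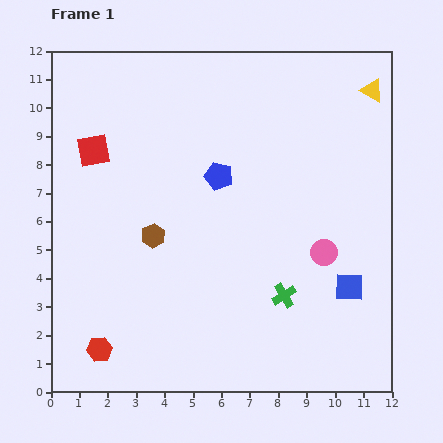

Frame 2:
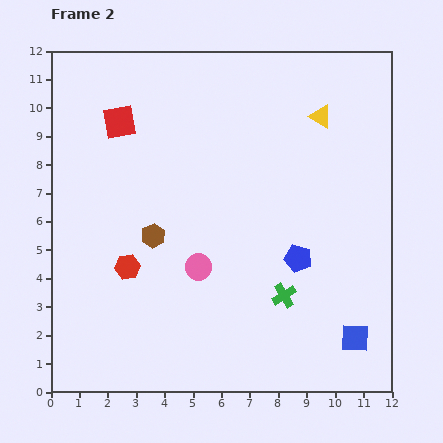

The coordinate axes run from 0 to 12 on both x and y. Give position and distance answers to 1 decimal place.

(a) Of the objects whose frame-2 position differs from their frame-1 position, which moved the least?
the red square

(moved 1.3)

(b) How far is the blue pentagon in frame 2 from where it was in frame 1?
4.0

The blue pentagon moved from (5.9, 7.6) to (8.7, 4.7), a distance of √(2.8² + 2.9²) ≈ 4.0.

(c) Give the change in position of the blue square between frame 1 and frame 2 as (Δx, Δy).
(0.2, -1.8)

The blue square was at (10.5, 3.7) in frame 1 and (10.7, 1.9) in frame 2.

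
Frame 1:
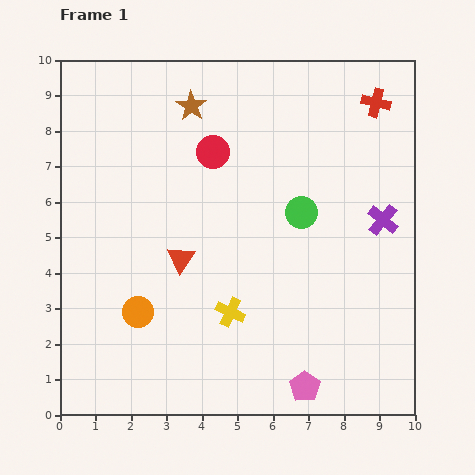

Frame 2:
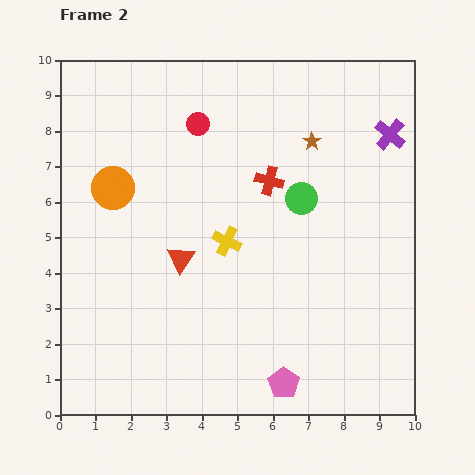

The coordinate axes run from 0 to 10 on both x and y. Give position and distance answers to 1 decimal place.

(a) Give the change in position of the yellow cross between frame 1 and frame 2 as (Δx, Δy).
(-0.1, 2.0)

The yellow cross was at (4.8, 2.9) in frame 1 and (4.7, 4.9) in frame 2.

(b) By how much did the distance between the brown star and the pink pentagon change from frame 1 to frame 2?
-1.7

Distance in frame 1: 8.5. Distance in frame 2: 6.8.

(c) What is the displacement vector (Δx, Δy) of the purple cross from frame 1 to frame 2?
(0.2, 2.4)

The purple cross was at (9.1, 5.5) in frame 1 and (9.3, 7.9) in frame 2.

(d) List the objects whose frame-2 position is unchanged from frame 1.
the red triangle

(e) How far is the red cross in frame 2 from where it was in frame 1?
3.7

The red cross moved from (8.9, 8.8) to (5.9, 6.6), a distance of √(3.0² + 2.2²) ≈ 3.7.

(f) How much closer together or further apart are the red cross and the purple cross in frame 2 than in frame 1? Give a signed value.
+0.3

Distance in frame 1: 3.3. Distance in frame 2: 3.6.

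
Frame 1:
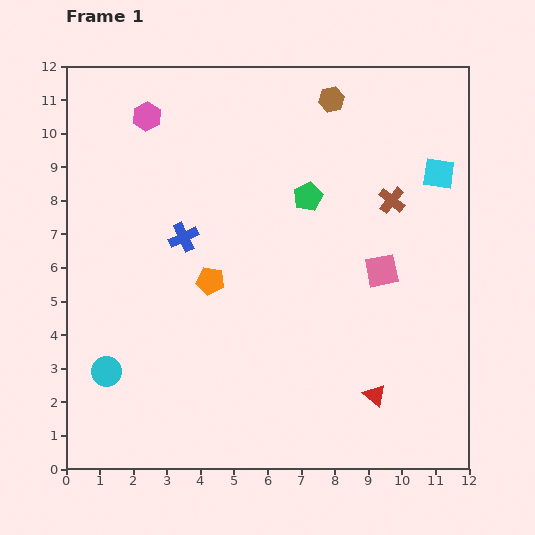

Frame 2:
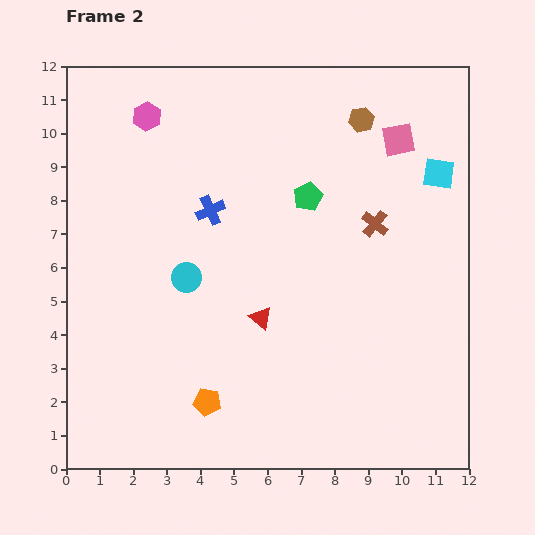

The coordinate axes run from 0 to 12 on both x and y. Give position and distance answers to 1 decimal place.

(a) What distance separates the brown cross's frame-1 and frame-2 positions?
0.9

The brown cross moved from (9.7, 8.0) to (9.2, 7.3), a distance of √(0.5² + 0.7²) ≈ 0.9.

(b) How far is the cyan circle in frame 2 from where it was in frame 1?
3.7

The cyan circle moved from (1.2, 2.9) to (3.6, 5.7), a distance of √(2.4² + 2.8²) ≈ 3.7.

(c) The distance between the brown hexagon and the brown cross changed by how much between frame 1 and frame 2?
-0.4

Distance in frame 1: 3.5. Distance in frame 2: 3.1.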